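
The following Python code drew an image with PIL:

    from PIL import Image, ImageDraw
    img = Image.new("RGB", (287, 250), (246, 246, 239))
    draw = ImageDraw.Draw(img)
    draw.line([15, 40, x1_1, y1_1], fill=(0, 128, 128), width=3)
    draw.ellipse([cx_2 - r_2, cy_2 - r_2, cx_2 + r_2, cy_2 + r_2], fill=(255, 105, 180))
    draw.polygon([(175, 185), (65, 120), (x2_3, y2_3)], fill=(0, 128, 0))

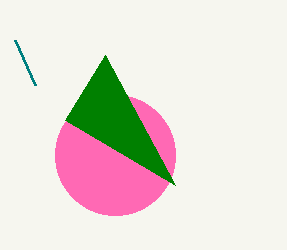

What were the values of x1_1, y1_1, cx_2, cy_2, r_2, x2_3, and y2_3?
x1_1 = 35
y1_1 = 85
cx_2 = 115
cy_2 = 155
r_2 = 60
x2_3 = 105
y2_3 = 55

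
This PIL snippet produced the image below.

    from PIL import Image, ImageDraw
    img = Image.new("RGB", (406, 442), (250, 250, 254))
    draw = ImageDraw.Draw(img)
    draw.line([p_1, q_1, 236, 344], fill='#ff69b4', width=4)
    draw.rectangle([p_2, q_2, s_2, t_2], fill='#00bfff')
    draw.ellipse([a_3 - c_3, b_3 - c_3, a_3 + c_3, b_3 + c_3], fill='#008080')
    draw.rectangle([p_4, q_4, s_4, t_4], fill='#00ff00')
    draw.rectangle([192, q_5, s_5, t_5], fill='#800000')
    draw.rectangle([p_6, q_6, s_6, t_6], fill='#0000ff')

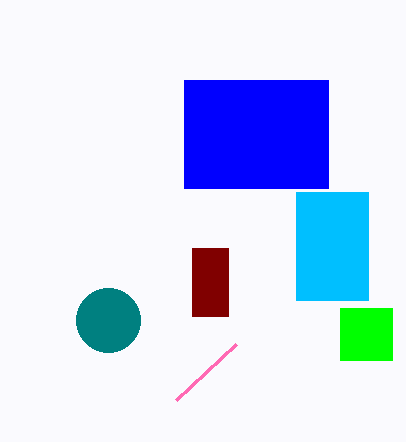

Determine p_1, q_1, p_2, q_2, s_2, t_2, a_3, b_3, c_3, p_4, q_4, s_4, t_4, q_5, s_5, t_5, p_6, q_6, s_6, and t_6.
p_1 = 176
q_1 = 400
p_2 = 296
q_2 = 192
s_2 = 368
t_2 = 300
a_3 = 108
b_3 = 320
c_3 = 32
p_4 = 340
q_4 = 308
s_4 = 392
t_4 = 360
q_5 = 248
s_5 = 228
t_5 = 316
p_6 = 184
q_6 = 80
s_6 = 328
t_6 = 188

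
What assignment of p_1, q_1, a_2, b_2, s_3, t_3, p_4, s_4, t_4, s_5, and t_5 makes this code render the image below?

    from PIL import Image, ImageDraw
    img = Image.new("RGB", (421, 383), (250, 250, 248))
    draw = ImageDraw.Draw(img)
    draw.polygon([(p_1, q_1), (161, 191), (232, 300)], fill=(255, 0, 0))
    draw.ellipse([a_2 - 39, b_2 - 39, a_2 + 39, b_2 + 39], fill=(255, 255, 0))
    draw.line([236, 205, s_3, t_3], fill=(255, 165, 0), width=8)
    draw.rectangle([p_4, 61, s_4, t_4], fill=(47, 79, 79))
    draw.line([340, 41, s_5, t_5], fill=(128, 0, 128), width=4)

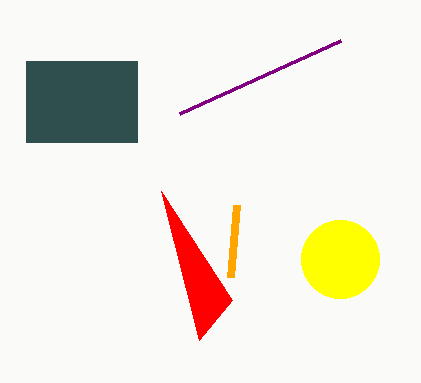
p_1 = 199; q_1 = 340; a_2 = 340; b_2 = 259; s_3 = 230; t_3 = 277; p_4 = 26; s_4 = 137; t_4 = 142; s_5 = 179; t_5 = 114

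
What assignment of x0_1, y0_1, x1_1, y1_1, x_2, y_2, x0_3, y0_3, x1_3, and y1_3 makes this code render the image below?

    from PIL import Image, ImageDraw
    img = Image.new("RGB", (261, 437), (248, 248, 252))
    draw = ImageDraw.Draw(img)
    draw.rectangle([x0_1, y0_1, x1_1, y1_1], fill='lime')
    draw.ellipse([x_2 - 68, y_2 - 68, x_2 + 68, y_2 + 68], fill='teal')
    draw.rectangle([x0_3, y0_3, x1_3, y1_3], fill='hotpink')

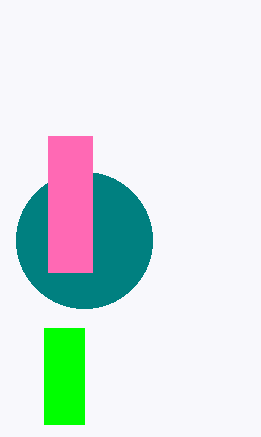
x0_1 = 44; y0_1 = 328; x1_1 = 84; y1_1 = 424; x_2 = 84; y_2 = 240; x0_3 = 48; y0_3 = 136; x1_3 = 92; y1_3 = 272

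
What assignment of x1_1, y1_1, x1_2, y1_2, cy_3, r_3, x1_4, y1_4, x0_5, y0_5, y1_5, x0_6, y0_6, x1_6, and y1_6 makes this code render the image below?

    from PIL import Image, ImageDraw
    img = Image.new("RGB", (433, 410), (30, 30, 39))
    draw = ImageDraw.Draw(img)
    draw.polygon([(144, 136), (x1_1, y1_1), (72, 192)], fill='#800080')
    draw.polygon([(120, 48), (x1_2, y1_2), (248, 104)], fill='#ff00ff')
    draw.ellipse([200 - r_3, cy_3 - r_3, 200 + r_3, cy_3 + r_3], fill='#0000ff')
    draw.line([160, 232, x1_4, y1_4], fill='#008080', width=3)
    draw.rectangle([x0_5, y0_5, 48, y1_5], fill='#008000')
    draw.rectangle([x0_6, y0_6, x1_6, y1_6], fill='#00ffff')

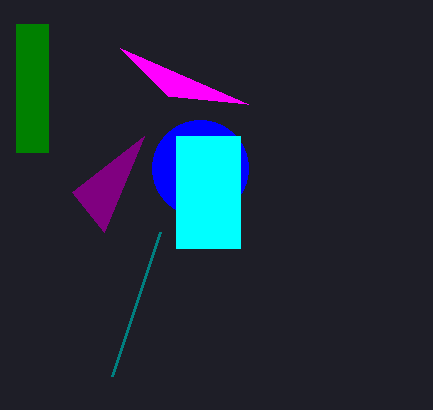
x1_1 = 104; y1_1 = 232; x1_2 = 168; y1_2 = 96; cy_3 = 168; r_3 = 48; x1_4 = 112; y1_4 = 376; x0_5 = 16; y0_5 = 24; y1_5 = 152; x0_6 = 176; y0_6 = 136; x1_6 = 240; y1_6 = 248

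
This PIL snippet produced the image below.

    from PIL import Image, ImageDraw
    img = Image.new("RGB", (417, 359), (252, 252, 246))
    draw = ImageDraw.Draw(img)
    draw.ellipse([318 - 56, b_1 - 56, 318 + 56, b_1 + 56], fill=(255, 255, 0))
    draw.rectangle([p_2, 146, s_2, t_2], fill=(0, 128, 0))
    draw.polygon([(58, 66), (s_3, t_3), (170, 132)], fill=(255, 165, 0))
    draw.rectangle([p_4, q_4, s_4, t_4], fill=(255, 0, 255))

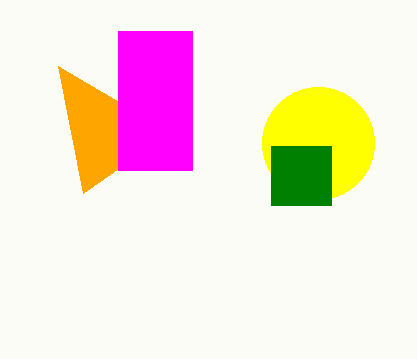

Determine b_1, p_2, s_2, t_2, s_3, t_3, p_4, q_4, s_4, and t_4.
b_1 = 143; p_2 = 271; s_2 = 331; t_2 = 205; s_3 = 83; t_3 = 193; p_4 = 118; q_4 = 31; s_4 = 192; t_4 = 170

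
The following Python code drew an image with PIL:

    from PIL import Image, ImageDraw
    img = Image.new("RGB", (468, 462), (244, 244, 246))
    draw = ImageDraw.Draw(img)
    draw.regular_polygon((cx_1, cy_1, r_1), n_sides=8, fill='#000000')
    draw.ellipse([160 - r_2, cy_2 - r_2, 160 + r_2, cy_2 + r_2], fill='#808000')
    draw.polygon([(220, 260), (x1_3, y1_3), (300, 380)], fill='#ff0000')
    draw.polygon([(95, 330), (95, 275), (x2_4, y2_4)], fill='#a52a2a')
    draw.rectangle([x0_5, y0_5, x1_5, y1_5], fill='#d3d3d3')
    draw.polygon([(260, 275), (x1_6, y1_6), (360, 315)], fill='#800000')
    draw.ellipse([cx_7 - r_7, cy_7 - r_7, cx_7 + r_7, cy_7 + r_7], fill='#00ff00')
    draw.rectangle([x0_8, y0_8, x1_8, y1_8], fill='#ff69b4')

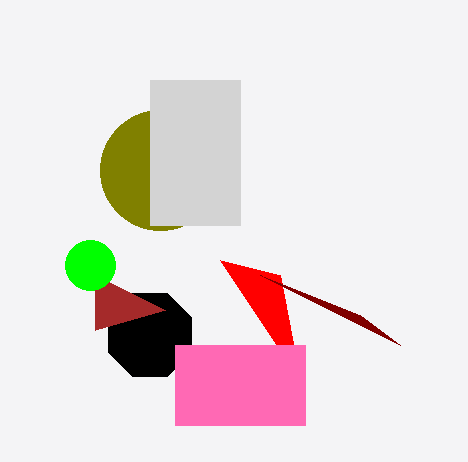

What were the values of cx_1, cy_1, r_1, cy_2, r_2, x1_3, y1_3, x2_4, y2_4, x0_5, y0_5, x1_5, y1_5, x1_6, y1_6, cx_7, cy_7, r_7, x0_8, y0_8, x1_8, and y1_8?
cx_1 = 150
cy_1 = 335
r_1 = 45
cy_2 = 170
r_2 = 60
x1_3 = 280
y1_3 = 275
x2_4 = 165
y2_4 = 310
x0_5 = 150
y0_5 = 80
x1_5 = 240
y1_5 = 225
x1_6 = 400
y1_6 = 345
cx_7 = 90
cy_7 = 265
r_7 = 25
x0_8 = 175
y0_8 = 345
x1_8 = 305
y1_8 = 425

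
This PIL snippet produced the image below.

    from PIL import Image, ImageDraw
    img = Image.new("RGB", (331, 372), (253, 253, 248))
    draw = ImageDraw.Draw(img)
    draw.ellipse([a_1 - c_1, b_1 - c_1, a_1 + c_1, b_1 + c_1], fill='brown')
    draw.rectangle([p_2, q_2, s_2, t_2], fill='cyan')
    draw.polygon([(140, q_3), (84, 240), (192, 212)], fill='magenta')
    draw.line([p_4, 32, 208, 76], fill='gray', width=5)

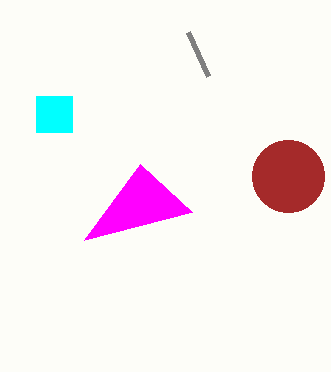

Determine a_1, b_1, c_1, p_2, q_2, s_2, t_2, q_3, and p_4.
a_1 = 288, b_1 = 176, c_1 = 36, p_2 = 36, q_2 = 96, s_2 = 72, t_2 = 132, q_3 = 164, p_4 = 188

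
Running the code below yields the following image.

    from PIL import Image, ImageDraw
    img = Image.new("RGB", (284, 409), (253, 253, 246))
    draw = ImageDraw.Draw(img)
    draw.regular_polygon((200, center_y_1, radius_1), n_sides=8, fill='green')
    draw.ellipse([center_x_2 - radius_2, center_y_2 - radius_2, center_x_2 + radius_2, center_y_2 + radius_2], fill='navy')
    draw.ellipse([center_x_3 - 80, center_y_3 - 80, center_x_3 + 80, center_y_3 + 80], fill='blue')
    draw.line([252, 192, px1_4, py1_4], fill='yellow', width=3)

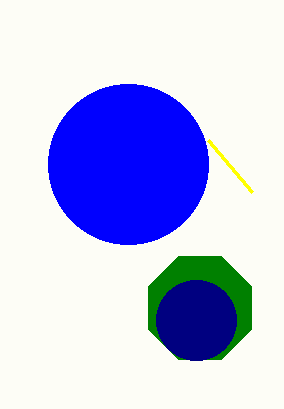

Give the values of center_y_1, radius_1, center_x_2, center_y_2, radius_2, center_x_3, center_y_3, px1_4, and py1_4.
center_y_1 = 308
radius_1 = 56
center_x_2 = 196
center_y_2 = 320
radius_2 = 40
center_x_3 = 128
center_y_3 = 164
px1_4 = 208
py1_4 = 140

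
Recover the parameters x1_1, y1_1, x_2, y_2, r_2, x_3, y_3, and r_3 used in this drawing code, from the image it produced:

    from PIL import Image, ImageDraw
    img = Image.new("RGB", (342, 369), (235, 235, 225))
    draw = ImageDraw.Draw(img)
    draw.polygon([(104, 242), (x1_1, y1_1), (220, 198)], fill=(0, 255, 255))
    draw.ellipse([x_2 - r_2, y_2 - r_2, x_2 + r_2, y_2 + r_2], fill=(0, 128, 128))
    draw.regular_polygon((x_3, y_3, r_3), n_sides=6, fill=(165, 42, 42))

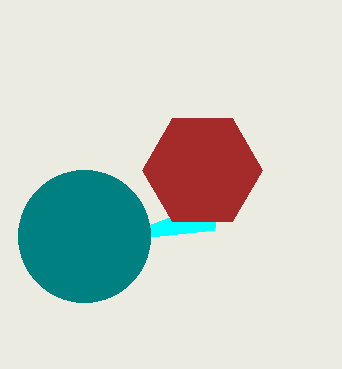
x1_1 = 214; y1_1 = 230; x_2 = 84; y_2 = 236; r_2 = 66; x_3 = 202; y_3 = 170; r_3 = 60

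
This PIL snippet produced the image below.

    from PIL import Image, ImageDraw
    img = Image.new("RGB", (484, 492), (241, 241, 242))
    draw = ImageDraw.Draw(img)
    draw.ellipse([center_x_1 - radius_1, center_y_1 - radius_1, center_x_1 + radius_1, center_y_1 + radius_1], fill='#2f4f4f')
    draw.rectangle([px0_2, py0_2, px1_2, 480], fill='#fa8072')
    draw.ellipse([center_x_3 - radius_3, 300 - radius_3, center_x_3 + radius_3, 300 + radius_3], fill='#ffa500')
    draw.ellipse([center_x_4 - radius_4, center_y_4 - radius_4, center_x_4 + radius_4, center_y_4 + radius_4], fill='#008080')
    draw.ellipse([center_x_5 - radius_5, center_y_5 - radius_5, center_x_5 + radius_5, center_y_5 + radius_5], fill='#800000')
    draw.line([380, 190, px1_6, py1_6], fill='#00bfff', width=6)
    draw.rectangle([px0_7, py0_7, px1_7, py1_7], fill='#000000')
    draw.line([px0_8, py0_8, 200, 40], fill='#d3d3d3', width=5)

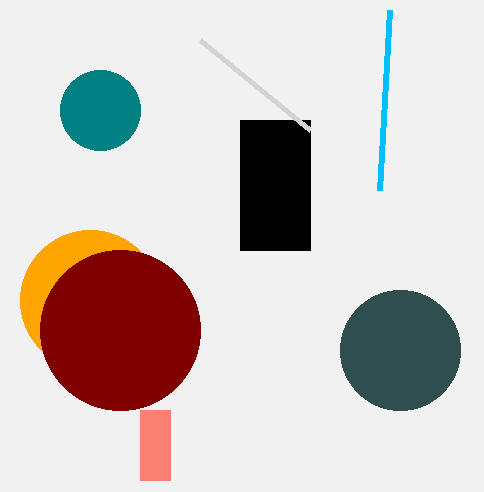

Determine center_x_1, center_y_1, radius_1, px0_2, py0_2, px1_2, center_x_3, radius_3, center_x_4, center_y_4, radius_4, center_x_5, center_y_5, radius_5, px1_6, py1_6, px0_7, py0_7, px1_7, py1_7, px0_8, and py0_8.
center_x_1 = 400, center_y_1 = 350, radius_1 = 60, px0_2 = 140, py0_2 = 410, px1_2 = 170, center_x_3 = 90, radius_3 = 70, center_x_4 = 100, center_y_4 = 110, radius_4 = 40, center_x_5 = 120, center_y_5 = 330, radius_5 = 80, px1_6 = 390, py1_6 = 10, px0_7 = 240, py0_7 = 120, px1_7 = 310, py1_7 = 250, px0_8 = 310, py0_8 = 130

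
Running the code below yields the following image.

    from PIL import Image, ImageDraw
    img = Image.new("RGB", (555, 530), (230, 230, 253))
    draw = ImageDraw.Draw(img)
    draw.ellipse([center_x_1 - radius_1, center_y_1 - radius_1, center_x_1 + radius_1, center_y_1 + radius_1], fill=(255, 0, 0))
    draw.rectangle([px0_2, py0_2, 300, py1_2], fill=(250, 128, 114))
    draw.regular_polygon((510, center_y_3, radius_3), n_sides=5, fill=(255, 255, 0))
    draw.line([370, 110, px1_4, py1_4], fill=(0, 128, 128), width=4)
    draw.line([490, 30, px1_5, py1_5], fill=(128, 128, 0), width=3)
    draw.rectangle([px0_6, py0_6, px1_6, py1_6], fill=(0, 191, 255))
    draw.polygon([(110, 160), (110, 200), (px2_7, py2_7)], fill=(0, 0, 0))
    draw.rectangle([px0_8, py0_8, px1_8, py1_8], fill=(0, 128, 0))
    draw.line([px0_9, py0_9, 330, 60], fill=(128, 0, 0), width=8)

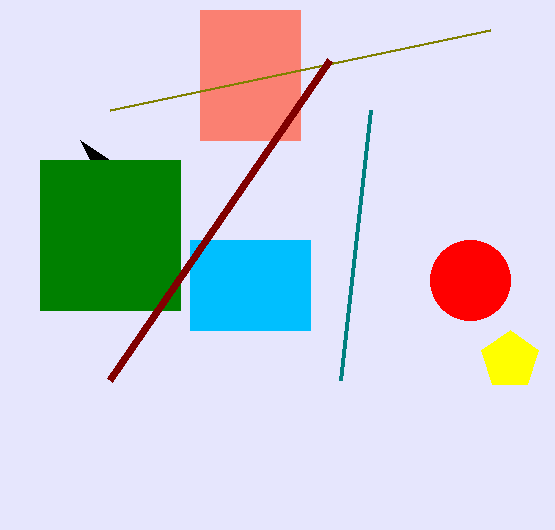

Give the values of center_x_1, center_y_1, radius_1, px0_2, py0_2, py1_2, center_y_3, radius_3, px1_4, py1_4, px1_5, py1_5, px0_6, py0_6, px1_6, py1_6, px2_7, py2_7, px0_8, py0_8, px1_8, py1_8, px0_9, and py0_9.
center_x_1 = 470; center_y_1 = 280; radius_1 = 40; px0_2 = 200; py0_2 = 10; py1_2 = 140; center_y_3 = 360; radius_3 = 30; px1_4 = 340; py1_4 = 380; px1_5 = 110; py1_5 = 110; px0_6 = 190; py0_6 = 240; px1_6 = 310; py1_6 = 330; px2_7 = 80; py2_7 = 140; px0_8 = 40; py0_8 = 160; px1_8 = 180; py1_8 = 310; px0_9 = 110; py0_9 = 380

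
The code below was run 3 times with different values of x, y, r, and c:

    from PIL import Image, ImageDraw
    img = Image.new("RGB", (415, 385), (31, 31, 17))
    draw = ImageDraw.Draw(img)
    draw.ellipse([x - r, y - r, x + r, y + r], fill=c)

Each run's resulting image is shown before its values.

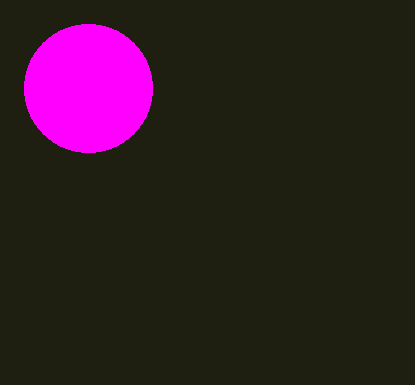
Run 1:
x = 88, y = 88, r = 64, c = 'magenta'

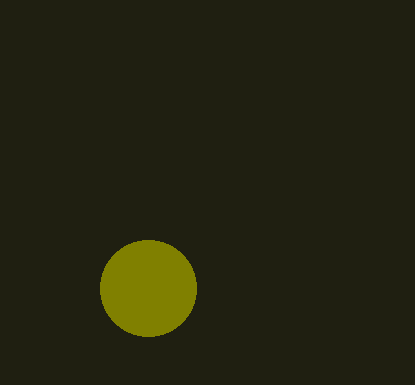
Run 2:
x = 148; y = 288; r = 48; c = 'olive'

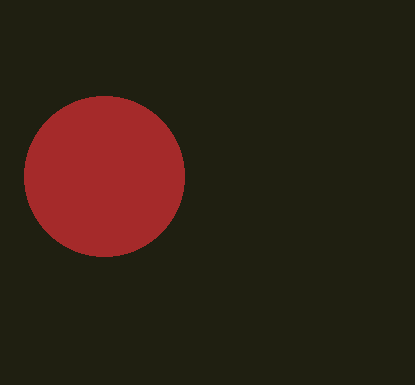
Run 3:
x = 104; y = 176; r = 80; c = 'brown'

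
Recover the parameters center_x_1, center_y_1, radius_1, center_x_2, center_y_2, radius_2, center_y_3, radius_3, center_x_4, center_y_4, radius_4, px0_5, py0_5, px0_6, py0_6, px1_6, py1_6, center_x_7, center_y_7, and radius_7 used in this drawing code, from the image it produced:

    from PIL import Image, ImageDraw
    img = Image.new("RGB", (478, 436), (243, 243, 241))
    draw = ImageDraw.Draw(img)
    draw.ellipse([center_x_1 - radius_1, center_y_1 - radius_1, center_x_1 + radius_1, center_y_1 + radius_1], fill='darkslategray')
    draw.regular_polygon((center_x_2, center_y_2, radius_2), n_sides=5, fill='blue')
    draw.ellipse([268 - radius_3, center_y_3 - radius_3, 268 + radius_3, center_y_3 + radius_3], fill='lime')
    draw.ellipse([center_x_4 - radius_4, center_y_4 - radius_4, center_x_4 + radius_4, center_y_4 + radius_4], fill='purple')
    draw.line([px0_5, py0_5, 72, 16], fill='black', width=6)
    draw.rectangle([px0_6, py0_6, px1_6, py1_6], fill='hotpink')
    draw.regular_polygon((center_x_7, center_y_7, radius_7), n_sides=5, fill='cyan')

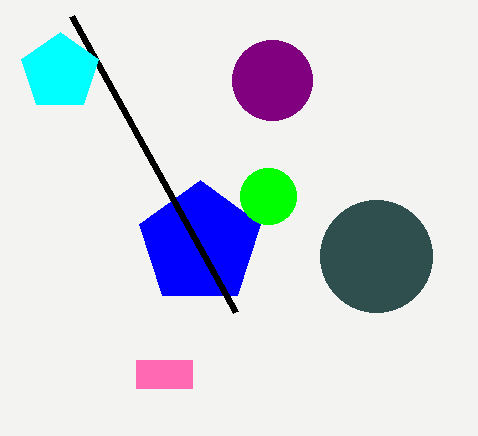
center_x_1 = 376; center_y_1 = 256; radius_1 = 56; center_x_2 = 200; center_y_2 = 244; radius_2 = 64; center_y_3 = 196; radius_3 = 28; center_x_4 = 272; center_y_4 = 80; radius_4 = 40; px0_5 = 236; py0_5 = 312; px0_6 = 136; py0_6 = 360; px1_6 = 192; py1_6 = 388; center_x_7 = 60; center_y_7 = 72; radius_7 = 40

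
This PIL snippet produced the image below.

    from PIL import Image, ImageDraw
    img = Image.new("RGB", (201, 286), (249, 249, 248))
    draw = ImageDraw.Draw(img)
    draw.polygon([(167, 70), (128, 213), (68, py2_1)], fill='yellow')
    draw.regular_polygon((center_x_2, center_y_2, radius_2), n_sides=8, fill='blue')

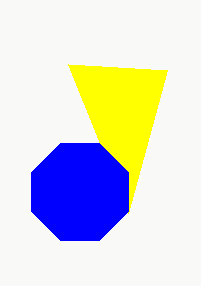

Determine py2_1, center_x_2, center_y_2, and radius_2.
py2_1 = 64; center_x_2 = 80; center_y_2 = 192; radius_2 = 52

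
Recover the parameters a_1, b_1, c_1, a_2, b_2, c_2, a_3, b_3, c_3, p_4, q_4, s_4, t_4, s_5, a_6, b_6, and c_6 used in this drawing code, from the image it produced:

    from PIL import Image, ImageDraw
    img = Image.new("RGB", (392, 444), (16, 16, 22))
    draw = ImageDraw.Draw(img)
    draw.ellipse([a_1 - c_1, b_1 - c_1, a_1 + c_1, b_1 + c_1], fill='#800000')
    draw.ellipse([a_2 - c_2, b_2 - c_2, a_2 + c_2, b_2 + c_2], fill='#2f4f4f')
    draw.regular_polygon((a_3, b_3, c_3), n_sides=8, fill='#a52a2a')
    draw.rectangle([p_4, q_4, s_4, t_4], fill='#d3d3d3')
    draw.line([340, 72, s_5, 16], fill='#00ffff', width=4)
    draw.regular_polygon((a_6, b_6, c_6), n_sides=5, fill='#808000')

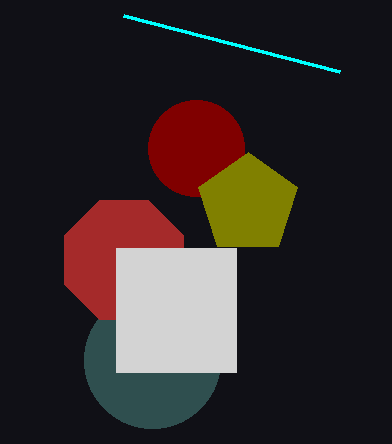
a_1 = 196; b_1 = 148; c_1 = 48; a_2 = 152; b_2 = 360; c_2 = 68; a_3 = 124; b_3 = 260; c_3 = 64; p_4 = 116; q_4 = 248; s_4 = 236; t_4 = 372; s_5 = 124; a_6 = 248; b_6 = 204; c_6 = 52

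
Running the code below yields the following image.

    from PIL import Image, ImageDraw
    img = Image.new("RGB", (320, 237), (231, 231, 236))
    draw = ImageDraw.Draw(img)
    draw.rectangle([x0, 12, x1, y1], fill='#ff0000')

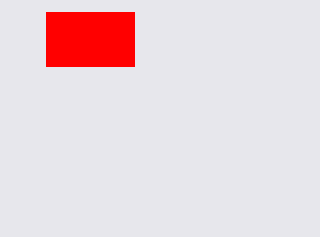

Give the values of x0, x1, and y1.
x0 = 46, x1 = 134, y1 = 66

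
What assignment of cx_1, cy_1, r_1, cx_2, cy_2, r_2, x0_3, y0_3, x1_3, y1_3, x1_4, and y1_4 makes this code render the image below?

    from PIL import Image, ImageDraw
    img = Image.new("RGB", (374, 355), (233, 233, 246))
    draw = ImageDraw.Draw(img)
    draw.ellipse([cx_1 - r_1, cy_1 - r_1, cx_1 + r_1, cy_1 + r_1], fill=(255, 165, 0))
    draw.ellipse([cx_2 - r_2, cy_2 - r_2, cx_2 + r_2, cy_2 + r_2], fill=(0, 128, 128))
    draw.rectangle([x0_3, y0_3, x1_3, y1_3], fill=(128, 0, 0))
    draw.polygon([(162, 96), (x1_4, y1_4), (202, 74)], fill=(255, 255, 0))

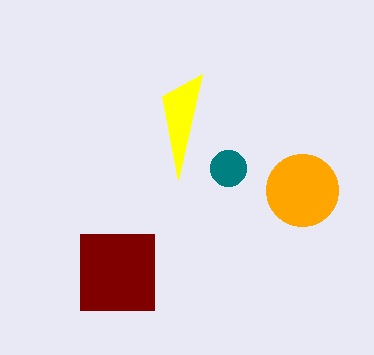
cx_1 = 302; cy_1 = 190; r_1 = 36; cx_2 = 228; cy_2 = 168; r_2 = 18; x0_3 = 80; y0_3 = 234; x1_3 = 154; y1_3 = 310; x1_4 = 178; y1_4 = 180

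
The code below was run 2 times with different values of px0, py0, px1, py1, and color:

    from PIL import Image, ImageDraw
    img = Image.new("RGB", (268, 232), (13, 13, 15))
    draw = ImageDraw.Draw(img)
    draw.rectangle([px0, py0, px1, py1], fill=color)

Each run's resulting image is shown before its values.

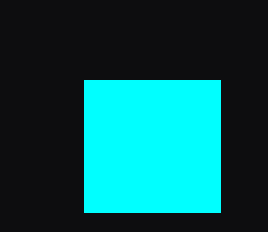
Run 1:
px0 = 84, py0 = 80, px1 = 220, py1 = 212, color = 'cyan'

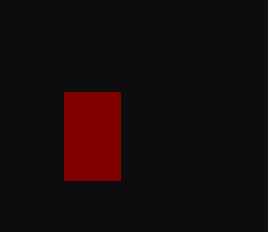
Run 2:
px0 = 64
py0 = 92
px1 = 120
py1 = 180
color = 'maroon'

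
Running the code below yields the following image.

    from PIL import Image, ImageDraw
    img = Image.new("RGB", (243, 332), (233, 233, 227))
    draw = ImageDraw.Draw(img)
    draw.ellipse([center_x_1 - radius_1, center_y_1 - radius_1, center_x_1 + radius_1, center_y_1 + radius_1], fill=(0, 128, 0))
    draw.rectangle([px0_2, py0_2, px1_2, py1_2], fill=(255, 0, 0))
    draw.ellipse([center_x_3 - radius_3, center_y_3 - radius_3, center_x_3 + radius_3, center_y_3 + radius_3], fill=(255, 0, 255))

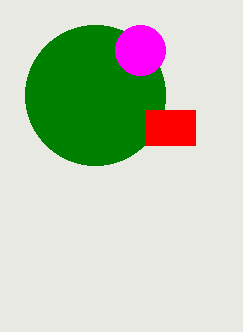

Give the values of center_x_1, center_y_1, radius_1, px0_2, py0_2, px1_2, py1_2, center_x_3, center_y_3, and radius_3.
center_x_1 = 95, center_y_1 = 95, radius_1 = 70, px0_2 = 145, py0_2 = 110, px1_2 = 195, py1_2 = 145, center_x_3 = 140, center_y_3 = 50, radius_3 = 25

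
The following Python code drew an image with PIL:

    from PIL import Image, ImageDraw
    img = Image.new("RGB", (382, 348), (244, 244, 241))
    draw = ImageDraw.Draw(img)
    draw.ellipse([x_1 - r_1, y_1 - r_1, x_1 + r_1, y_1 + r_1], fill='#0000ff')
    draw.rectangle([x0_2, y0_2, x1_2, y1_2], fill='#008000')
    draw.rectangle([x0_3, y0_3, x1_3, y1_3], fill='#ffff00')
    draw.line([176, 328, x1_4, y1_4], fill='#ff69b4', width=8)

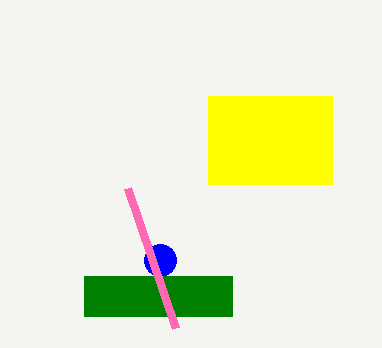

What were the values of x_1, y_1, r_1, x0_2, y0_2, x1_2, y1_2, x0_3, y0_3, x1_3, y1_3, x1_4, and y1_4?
x_1 = 160
y_1 = 260
r_1 = 16
x0_2 = 84
y0_2 = 276
x1_2 = 232
y1_2 = 316
x0_3 = 208
y0_3 = 96
x1_3 = 332
y1_3 = 184
x1_4 = 128
y1_4 = 188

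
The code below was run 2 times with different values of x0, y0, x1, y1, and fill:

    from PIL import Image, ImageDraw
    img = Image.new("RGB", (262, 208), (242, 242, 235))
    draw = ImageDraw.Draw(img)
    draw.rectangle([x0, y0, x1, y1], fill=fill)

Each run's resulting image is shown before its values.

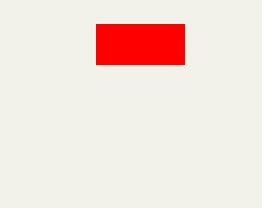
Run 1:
x0 = 96, y0 = 24, x1 = 184, y1 = 64, fill = 'red'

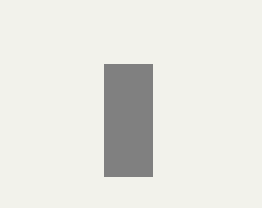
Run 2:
x0 = 104; y0 = 64; x1 = 152; y1 = 176; fill = 'gray'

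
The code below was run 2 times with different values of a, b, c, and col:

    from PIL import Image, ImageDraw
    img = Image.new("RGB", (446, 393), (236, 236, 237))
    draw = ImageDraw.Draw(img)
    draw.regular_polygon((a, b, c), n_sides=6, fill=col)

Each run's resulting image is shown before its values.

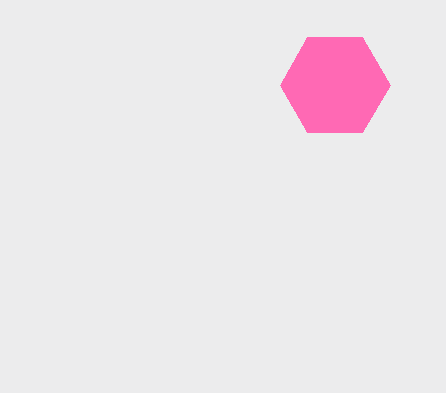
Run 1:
a = 335, b = 85, c = 55, col = 'hotpink'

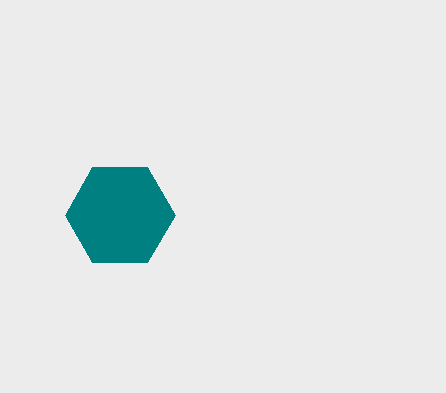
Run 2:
a = 120, b = 215, c = 55, col = 'teal'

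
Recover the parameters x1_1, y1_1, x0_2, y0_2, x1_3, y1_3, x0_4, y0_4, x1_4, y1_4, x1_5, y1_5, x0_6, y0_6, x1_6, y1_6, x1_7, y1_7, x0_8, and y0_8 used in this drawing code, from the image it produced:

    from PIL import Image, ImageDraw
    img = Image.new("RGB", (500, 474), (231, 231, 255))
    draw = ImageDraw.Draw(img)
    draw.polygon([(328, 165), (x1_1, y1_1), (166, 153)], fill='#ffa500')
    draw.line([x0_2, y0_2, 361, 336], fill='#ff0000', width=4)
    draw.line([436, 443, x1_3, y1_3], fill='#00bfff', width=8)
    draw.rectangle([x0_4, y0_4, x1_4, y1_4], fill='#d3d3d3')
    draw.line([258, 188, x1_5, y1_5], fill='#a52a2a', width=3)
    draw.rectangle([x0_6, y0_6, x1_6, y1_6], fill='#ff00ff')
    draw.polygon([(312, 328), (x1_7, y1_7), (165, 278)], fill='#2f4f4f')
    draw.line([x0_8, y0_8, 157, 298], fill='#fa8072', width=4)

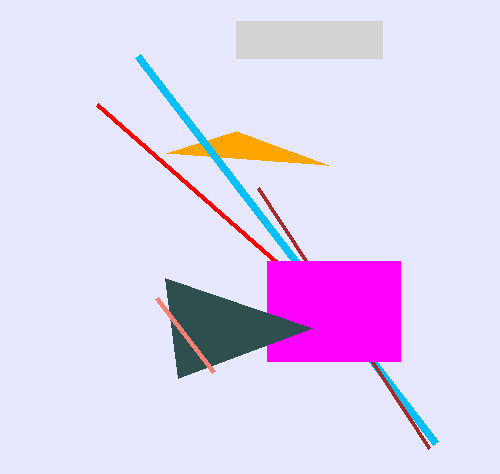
x1_1 = 236, y1_1 = 131, x0_2 = 97, y0_2 = 104, x1_3 = 138, y1_3 = 56, x0_4 = 236, y0_4 = 21, x1_4 = 382, y1_4 = 58, x1_5 = 429, y1_5 = 448, x0_6 = 267, y0_6 = 261, x1_6 = 400, y1_6 = 361, x1_7 = 178, y1_7 = 378, x0_8 = 214, y0_8 = 372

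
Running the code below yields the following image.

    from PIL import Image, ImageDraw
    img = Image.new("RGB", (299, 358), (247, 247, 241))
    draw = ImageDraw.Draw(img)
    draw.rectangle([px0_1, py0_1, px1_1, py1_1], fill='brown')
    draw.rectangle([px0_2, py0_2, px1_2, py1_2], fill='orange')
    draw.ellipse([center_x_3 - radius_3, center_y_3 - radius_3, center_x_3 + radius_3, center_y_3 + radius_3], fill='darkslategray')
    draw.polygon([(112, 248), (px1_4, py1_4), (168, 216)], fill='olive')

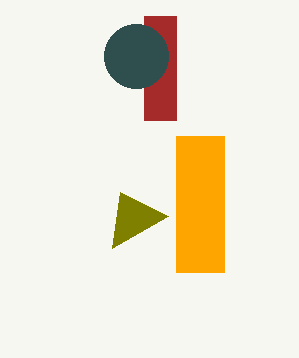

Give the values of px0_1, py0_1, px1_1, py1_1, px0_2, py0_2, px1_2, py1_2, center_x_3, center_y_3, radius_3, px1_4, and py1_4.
px0_1 = 144
py0_1 = 16
px1_1 = 176
py1_1 = 120
px0_2 = 176
py0_2 = 136
px1_2 = 224
py1_2 = 272
center_x_3 = 136
center_y_3 = 56
radius_3 = 32
px1_4 = 120
py1_4 = 192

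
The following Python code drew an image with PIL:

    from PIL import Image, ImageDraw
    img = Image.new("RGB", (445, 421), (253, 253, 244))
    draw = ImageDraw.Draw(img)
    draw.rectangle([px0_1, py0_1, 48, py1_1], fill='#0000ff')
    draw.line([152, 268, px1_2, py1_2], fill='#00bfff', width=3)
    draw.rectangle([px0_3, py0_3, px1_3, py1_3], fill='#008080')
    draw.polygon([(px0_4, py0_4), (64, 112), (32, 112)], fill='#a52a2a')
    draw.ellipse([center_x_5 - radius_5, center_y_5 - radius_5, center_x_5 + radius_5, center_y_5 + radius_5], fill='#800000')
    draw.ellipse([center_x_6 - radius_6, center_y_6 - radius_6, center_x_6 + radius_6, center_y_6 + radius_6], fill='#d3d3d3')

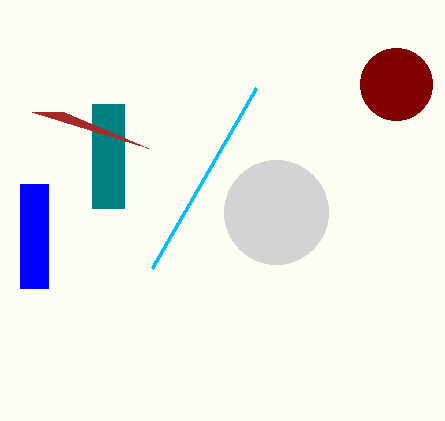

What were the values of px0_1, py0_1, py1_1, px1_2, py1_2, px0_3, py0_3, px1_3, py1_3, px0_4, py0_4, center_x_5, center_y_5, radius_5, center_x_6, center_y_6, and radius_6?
px0_1 = 20, py0_1 = 184, py1_1 = 288, px1_2 = 256, py1_2 = 88, px0_3 = 92, py0_3 = 104, px1_3 = 124, py1_3 = 208, px0_4 = 148, py0_4 = 148, center_x_5 = 396, center_y_5 = 84, radius_5 = 36, center_x_6 = 276, center_y_6 = 212, radius_6 = 52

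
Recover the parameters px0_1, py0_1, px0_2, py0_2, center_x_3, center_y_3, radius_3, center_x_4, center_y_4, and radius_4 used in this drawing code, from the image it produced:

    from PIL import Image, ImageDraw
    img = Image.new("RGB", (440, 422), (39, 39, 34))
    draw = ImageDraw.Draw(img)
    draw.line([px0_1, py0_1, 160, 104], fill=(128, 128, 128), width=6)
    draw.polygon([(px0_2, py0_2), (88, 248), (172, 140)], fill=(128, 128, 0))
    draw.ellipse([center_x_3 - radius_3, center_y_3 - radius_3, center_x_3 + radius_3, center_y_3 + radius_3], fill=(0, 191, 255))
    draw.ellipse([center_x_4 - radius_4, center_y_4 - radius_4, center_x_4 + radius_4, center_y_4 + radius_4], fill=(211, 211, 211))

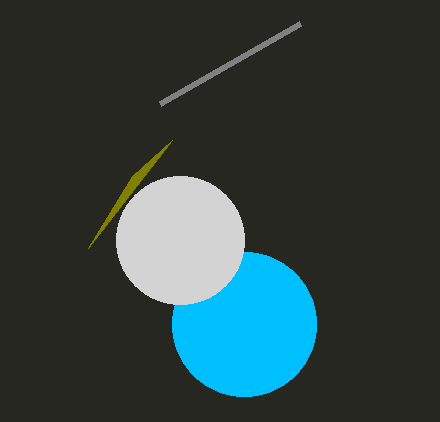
px0_1 = 300, py0_1 = 24, px0_2 = 132, py0_2 = 176, center_x_3 = 244, center_y_3 = 324, radius_3 = 72, center_x_4 = 180, center_y_4 = 240, radius_4 = 64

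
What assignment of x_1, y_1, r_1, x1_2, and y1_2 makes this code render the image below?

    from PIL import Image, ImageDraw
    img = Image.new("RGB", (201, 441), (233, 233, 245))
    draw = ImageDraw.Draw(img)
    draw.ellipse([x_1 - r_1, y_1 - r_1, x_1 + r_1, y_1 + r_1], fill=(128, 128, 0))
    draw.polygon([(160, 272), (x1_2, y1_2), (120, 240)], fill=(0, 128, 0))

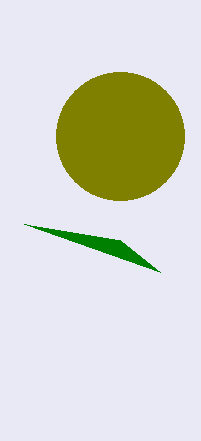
x_1 = 120, y_1 = 136, r_1 = 64, x1_2 = 24, y1_2 = 224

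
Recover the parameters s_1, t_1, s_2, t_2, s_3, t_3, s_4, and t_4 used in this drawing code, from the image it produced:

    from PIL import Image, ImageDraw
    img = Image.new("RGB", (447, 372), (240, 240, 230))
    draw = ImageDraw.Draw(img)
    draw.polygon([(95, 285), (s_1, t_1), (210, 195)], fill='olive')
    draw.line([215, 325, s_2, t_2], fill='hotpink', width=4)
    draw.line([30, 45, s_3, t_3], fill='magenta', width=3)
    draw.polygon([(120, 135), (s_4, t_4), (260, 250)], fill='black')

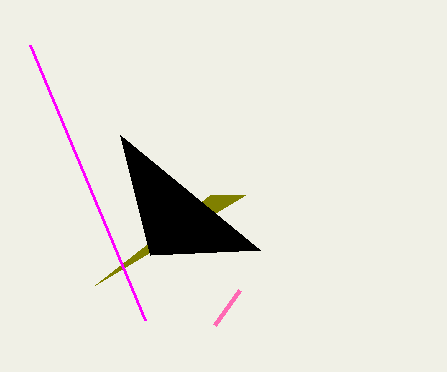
s_1 = 245, t_1 = 195, s_2 = 240, t_2 = 290, s_3 = 145, t_3 = 320, s_4 = 150, t_4 = 255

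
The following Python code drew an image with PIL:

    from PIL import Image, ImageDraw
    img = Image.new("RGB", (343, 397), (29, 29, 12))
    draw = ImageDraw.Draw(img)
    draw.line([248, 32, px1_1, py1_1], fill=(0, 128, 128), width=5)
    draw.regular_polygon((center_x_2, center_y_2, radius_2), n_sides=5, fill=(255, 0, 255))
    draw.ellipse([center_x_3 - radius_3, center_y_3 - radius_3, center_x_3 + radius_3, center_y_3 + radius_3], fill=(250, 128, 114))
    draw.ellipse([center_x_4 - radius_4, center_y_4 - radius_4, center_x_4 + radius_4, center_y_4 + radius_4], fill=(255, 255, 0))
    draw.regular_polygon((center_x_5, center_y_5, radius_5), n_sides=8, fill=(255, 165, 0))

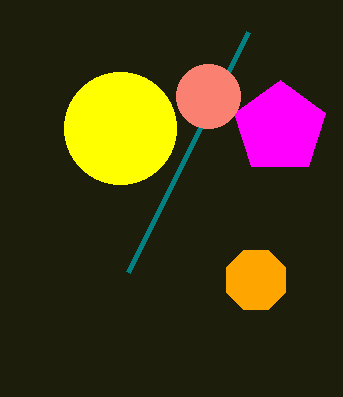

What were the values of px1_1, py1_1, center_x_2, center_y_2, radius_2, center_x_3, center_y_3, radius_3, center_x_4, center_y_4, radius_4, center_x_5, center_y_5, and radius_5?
px1_1 = 128, py1_1 = 272, center_x_2 = 280, center_y_2 = 128, radius_2 = 48, center_x_3 = 208, center_y_3 = 96, radius_3 = 32, center_x_4 = 120, center_y_4 = 128, radius_4 = 56, center_x_5 = 256, center_y_5 = 280, radius_5 = 32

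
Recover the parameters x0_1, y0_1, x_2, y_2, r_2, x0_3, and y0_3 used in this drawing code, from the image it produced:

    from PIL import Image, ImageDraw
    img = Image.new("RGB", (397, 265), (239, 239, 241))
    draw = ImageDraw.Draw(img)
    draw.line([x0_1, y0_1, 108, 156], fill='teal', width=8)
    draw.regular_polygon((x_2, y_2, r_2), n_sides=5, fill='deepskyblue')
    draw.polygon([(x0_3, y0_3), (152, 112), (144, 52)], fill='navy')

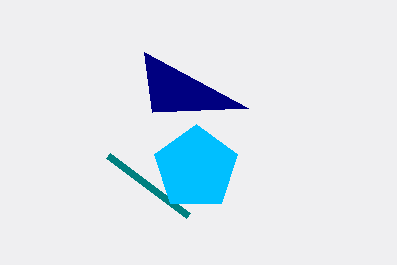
x0_1 = 188; y0_1 = 216; x_2 = 196; y_2 = 168; r_2 = 44; x0_3 = 248; y0_3 = 108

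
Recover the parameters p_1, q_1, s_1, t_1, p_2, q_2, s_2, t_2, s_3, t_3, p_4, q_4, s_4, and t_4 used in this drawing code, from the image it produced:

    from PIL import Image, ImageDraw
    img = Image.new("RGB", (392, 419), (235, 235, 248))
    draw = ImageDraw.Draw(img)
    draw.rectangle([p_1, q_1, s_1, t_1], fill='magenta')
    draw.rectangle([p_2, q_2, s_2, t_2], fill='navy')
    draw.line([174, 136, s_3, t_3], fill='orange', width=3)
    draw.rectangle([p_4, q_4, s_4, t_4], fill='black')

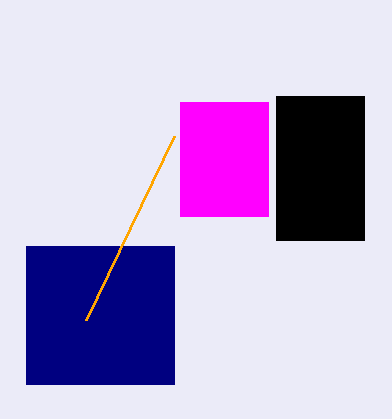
p_1 = 180; q_1 = 102; s_1 = 268; t_1 = 216; p_2 = 26; q_2 = 246; s_2 = 174; t_2 = 384; s_3 = 86; t_3 = 320; p_4 = 276; q_4 = 96; s_4 = 364; t_4 = 240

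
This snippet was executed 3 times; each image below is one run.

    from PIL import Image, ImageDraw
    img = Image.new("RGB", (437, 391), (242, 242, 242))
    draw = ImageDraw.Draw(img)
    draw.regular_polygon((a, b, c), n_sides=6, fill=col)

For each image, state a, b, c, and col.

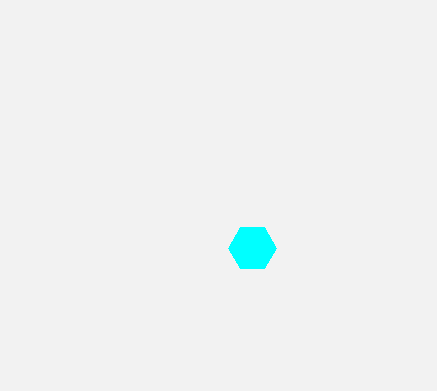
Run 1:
a = 252
b = 248
c = 24
col = 'cyan'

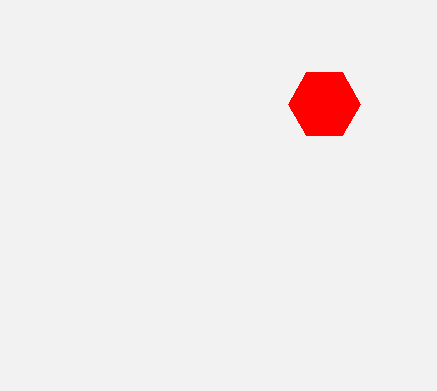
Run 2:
a = 324; b = 104; c = 36; col = 'red'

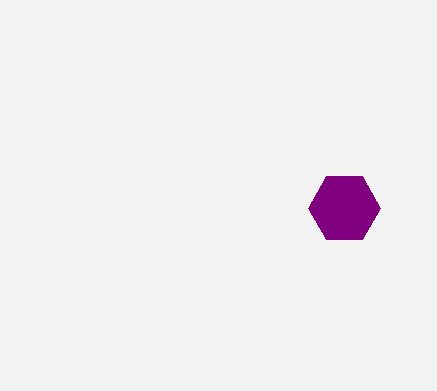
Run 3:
a = 344; b = 208; c = 36; col = 'purple'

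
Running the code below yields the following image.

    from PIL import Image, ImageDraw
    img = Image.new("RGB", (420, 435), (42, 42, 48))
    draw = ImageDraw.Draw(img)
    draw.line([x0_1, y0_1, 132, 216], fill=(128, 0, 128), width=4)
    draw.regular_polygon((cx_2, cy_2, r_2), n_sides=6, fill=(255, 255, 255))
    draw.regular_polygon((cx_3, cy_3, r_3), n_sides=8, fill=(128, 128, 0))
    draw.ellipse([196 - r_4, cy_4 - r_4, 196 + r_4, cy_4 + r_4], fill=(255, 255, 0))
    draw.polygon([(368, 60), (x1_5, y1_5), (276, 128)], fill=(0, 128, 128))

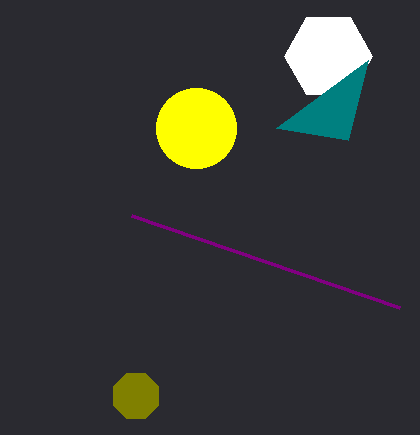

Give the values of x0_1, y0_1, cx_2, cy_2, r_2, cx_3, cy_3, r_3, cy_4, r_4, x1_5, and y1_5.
x0_1 = 400, y0_1 = 308, cx_2 = 328, cy_2 = 56, r_2 = 44, cx_3 = 136, cy_3 = 396, r_3 = 24, cy_4 = 128, r_4 = 40, x1_5 = 348, y1_5 = 140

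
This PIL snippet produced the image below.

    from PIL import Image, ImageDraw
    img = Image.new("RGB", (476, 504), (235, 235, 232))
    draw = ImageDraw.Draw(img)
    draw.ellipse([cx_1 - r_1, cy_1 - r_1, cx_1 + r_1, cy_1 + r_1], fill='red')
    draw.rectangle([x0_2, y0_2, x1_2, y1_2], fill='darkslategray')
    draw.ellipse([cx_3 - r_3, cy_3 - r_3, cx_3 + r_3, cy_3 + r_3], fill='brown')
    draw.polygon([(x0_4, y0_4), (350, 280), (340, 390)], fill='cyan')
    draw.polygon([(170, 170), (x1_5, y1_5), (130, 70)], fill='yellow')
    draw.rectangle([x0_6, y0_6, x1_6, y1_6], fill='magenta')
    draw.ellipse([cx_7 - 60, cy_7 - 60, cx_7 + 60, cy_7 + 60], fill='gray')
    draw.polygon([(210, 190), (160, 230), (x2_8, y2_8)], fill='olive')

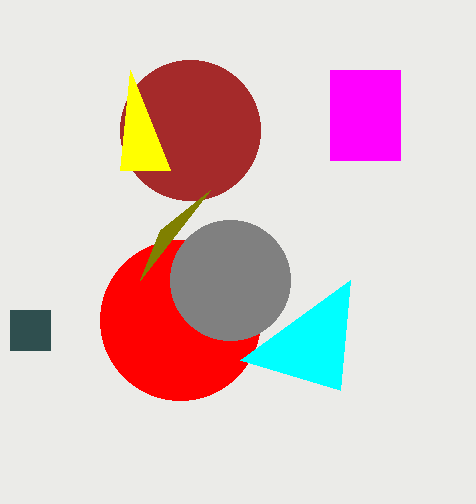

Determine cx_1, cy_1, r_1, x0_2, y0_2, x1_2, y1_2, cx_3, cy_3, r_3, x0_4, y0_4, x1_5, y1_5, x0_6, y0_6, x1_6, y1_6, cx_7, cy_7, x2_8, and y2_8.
cx_1 = 180; cy_1 = 320; r_1 = 80; x0_2 = 10; y0_2 = 310; x1_2 = 50; y1_2 = 350; cx_3 = 190; cy_3 = 130; r_3 = 70; x0_4 = 240; y0_4 = 360; x1_5 = 120; y1_5 = 170; x0_6 = 330; y0_6 = 70; x1_6 = 400; y1_6 = 160; cx_7 = 230; cy_7 = 280; x2_8 = 140; y2_8 = 280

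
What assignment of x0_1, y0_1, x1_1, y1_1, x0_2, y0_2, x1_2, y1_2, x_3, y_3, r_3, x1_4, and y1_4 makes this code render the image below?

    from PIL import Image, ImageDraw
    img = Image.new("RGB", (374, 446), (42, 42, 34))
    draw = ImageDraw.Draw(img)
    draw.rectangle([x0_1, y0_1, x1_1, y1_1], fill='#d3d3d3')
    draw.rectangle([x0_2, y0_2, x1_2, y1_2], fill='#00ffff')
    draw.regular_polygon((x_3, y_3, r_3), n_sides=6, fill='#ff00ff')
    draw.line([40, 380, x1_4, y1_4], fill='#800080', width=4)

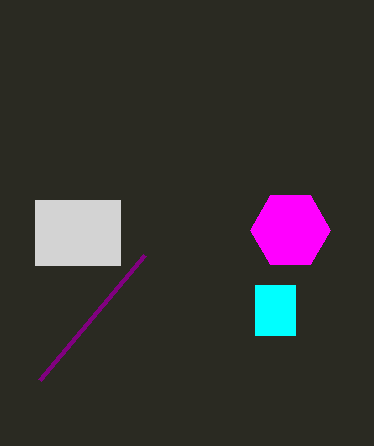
x0_1 = 35, y0_1 = 200, x1_1 = 120, y1_1 = 265, x0_2 = 255, y0_2 = 285, x1_2 = 295, y1_2 = 335, x_3 = 290, y_3 = 230, r_3 = 40, x1_4 = 145, y1_4 = 255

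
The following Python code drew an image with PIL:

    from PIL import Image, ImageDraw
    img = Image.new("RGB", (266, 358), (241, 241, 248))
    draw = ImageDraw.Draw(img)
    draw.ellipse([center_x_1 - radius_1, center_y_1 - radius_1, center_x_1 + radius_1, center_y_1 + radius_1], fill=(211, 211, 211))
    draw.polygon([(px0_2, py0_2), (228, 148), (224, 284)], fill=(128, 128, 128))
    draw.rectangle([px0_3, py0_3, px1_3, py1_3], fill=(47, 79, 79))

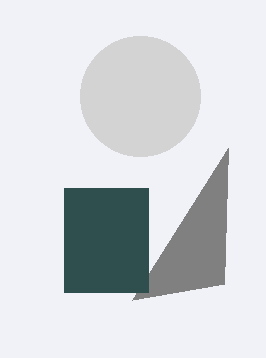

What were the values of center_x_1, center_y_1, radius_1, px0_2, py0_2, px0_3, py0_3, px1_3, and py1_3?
center_x_1 = 140; center_y_1 = 96; radius_1 = 60; px0_2 = 132; py0_2 = 300; px0_3 = 64; py0_3 = 188; px1_3 = 148; py1_3 = 292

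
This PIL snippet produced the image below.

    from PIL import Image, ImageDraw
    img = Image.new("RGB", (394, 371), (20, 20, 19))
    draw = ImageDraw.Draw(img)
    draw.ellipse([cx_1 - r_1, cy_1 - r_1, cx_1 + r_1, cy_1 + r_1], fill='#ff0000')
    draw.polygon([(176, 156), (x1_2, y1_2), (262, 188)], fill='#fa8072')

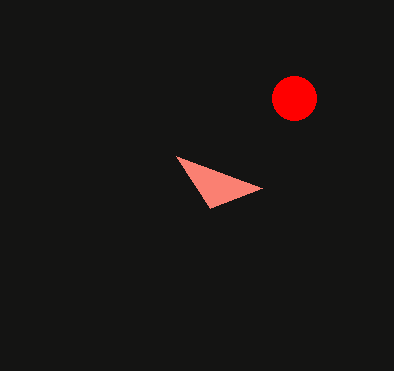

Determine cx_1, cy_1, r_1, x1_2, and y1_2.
cx_1 = 294; cy_1 = 98; r_1 = 22; x1_2 = 210; y1_2 = 208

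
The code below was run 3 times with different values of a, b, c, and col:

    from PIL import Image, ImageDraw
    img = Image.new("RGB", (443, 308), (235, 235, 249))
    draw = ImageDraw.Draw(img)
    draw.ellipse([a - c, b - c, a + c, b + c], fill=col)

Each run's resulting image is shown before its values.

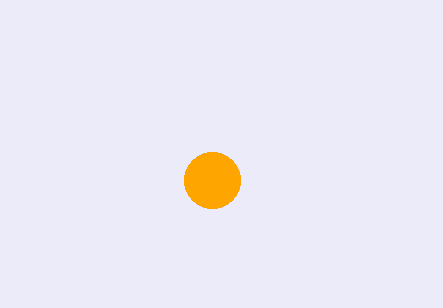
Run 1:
a = 212; b = 180; c = 28; col = 'orange'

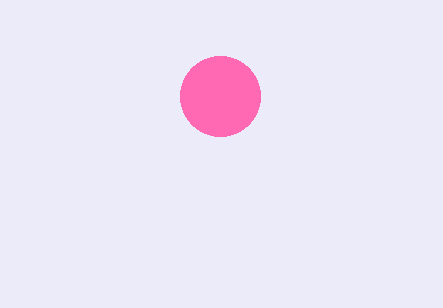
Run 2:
a = 220; b = 96; c = 40; col = 'hotpink'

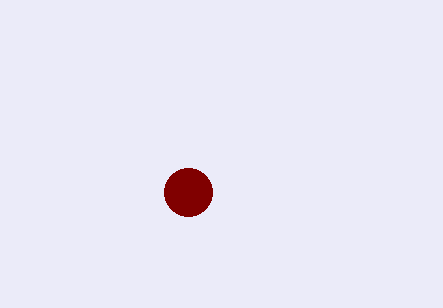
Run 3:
a = 188
b = 192
c = 24
col = 'maroon'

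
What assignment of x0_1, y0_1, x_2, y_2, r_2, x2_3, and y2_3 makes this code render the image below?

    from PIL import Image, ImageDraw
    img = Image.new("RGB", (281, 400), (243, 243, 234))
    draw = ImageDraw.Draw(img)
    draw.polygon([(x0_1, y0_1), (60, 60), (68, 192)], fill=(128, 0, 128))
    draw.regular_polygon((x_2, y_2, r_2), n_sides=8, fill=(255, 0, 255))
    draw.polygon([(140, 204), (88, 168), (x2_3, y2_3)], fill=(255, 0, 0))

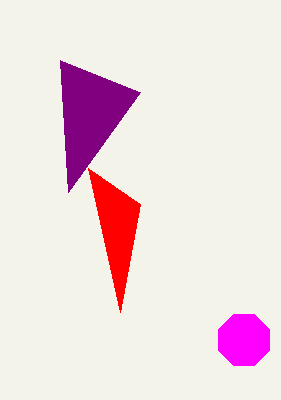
x0_1 = 140, y0_1 = 92, x_2 = 244, y_2 = 340, r_2 = 28, x2_3 = 120, y2_3 = 312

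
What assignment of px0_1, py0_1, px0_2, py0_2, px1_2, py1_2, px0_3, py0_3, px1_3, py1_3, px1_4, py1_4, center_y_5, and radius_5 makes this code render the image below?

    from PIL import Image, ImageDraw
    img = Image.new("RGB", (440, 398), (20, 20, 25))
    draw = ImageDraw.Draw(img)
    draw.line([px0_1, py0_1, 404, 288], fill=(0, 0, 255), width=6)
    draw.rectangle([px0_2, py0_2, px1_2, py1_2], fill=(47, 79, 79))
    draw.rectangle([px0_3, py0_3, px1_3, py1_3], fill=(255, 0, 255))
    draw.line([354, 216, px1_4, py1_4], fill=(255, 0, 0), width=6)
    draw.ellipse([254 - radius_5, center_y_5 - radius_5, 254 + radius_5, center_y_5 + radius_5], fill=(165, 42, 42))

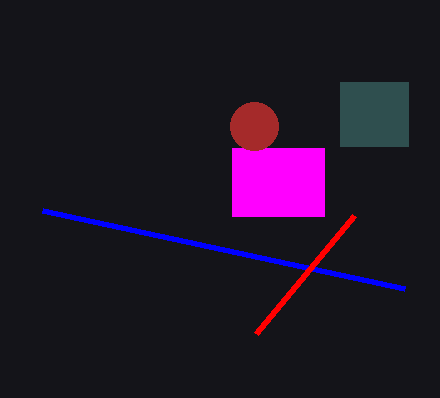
px0_1 = 42
py0_1 = 210
px0_2 = 340
py0_2 = 82
px1_2 = 408
py1_2 = 146
px0_3 = 232
py0_3 = 148
px1_3 = 324
py1_3 = 216
px1_4 = 256
py1_4 = 334
center_y_5 = 126
radius_5 = 24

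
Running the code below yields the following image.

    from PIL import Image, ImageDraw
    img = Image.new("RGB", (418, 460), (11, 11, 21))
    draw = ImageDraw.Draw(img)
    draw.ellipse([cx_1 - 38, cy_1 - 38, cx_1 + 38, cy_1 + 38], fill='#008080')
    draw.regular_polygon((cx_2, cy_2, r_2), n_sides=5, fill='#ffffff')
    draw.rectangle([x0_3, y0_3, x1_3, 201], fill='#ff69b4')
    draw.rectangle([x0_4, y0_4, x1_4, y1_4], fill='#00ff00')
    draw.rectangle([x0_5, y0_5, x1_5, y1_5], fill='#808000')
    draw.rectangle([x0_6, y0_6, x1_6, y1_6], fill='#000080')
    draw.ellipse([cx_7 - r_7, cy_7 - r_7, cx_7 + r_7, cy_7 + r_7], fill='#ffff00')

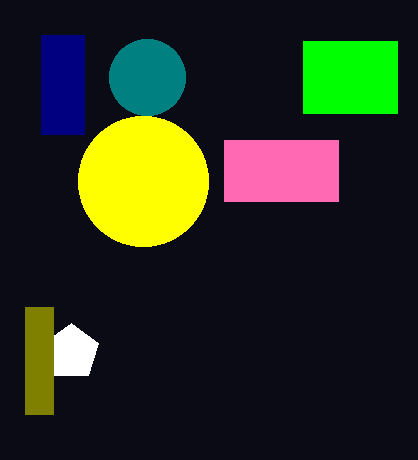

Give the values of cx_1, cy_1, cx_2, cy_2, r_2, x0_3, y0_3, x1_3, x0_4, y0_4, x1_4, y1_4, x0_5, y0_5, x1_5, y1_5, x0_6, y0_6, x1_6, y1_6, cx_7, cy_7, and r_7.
cx_1 = 147
cy_1 = 77
cx_2 = 71
cy_2 = 352
r_2 = 29
x0_3 = 224
y0_3 = 140
x1_3 = 338
x0_4 = 303
y0_4 = 41
x1_4 = 397
y1_4 = 113
x0_5 = 25
y0_5 = 307
x1_5 = 53
y1_5 = 414
x0_6 = 41
y0_6 = 35
x1_6 = 84
y1_6 = 134
cx_7 = 143
cy_7 = 181
r_7 = 65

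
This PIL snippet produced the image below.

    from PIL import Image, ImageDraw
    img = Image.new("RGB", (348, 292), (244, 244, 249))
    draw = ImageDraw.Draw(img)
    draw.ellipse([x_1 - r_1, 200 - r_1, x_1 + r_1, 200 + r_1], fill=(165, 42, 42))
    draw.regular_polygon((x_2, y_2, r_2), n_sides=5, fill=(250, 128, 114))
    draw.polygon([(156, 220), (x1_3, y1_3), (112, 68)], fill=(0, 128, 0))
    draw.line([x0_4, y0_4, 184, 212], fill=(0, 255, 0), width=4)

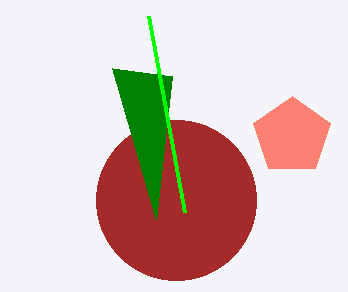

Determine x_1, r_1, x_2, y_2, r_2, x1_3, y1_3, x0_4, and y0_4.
x_1 = 176
r_1 = 80
x_2 = 292
y_2 = 136
r_2 = 40
x1_3 = 172
y1_3 = 76
x0_4 = 148
y0_4 = 16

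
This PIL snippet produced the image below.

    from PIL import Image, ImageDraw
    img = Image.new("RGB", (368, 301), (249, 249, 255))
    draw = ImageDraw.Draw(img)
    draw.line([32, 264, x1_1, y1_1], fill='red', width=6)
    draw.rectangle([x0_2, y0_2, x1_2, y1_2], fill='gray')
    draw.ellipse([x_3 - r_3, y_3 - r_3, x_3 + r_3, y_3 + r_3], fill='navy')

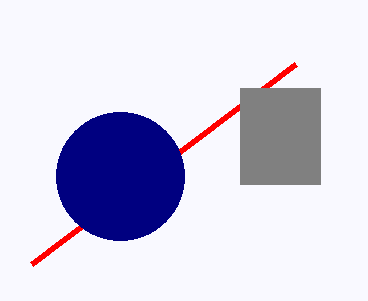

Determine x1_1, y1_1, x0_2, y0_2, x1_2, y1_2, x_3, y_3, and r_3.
x1_1 = 296, y1_1 = 64, x0_2 = 240, y0_2 = 88, x1_2 = 320, y1_2 = 184, x_3 = 120, y_3 = 176, r_3 = 64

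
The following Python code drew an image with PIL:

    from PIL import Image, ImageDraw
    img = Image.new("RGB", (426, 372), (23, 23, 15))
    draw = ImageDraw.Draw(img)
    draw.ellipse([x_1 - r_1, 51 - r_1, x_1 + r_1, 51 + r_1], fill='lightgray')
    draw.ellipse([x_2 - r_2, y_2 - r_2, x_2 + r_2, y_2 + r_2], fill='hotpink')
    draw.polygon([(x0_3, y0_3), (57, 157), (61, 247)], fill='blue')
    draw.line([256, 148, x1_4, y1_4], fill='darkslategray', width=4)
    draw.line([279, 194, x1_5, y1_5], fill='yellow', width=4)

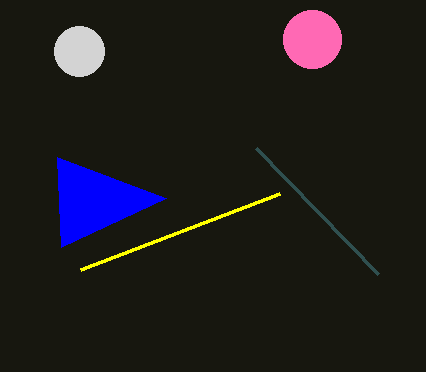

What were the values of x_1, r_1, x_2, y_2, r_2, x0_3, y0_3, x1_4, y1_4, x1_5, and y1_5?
x_1 = 79
r_1 = 25
x_2 = 312
y_2 = 39
r_2 = 29
x0_3 = 166
y0_3 = 198
x1_4 = 378
y1_4 = 274
x1_5 = 80
y1_5 = 270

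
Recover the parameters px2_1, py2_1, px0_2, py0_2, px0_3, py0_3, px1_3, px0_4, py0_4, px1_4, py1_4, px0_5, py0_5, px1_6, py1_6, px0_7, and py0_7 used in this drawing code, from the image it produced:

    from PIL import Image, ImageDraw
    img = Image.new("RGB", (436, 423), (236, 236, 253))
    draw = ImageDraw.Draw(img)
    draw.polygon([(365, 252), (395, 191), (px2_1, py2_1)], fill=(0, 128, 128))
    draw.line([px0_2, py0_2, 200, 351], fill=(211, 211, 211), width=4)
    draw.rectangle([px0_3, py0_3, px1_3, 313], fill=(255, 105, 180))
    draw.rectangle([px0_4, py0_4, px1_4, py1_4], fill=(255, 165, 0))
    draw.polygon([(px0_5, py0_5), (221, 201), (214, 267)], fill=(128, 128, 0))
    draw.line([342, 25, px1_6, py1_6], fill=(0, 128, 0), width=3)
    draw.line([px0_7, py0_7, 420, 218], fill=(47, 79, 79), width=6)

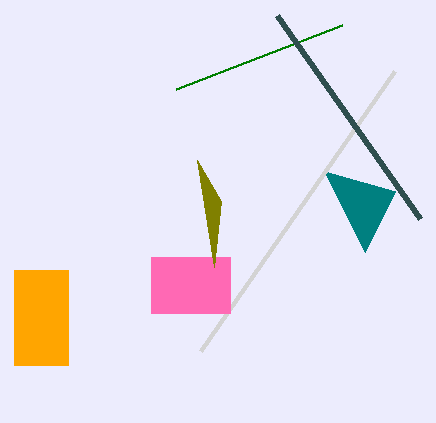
px2_1 = 324, py2_1 = 171, px0_2 = 394, py0_2 = 71, px0_3 = 151, py0_3 = 257, px1_3 = 230, px0_4 = 14, py0_4 = 270, px1_4 = 68, py1_4 = 365, px0_5 = 197, py0_5 = 160, px1_6 = 176, py1_6 = 89, px0_7 = 277, py0_7 = 15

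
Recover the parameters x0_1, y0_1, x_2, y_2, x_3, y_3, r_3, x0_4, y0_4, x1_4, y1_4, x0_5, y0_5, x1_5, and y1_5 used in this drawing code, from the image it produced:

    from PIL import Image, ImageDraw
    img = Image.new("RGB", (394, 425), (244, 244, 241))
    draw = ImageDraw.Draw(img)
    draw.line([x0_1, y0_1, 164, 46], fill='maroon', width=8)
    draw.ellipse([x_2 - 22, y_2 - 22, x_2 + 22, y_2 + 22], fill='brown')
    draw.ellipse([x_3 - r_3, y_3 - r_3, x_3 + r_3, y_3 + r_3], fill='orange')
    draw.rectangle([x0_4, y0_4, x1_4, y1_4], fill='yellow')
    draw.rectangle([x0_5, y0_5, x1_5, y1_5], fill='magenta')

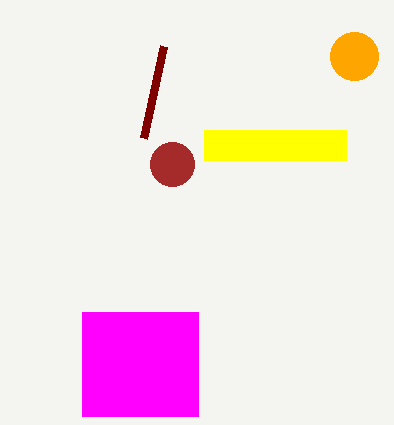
x0_1 = 144, y0_1 = 138, x_2 = 172, y_2 = 164, x_3 = 354, y_3 = 56, r_3 = 24, x0_4 = 204, y0_4 = 130, x1_4 = 346, y1_4 = 160, x0_5 = 82, y0_5 = 312, x1_5 = 198, y1_5 = 416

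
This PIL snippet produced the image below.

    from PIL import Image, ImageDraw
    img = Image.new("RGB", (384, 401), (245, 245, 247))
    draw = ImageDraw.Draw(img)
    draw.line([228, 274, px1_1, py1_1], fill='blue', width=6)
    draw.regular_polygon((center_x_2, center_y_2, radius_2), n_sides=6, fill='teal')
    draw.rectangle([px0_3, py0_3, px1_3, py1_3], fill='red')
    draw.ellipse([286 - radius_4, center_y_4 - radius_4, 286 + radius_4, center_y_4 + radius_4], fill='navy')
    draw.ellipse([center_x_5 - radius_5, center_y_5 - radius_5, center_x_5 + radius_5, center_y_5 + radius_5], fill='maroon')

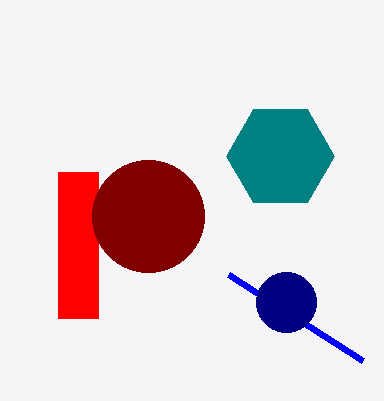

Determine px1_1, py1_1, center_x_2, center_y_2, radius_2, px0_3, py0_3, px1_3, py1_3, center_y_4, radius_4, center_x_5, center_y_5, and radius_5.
px1_1 = 362, py1_1 = 360, center_x_2 = 280, center_y_2 = 156, radius_2 = 54, px0_3 = 58, py0_3 = 172, px1_3 = 98, py1_3 = 318, center_y_4 = 302, radius_4 = 30, center_x_5 = 148, center_y_5 = 216, radius_5 = 56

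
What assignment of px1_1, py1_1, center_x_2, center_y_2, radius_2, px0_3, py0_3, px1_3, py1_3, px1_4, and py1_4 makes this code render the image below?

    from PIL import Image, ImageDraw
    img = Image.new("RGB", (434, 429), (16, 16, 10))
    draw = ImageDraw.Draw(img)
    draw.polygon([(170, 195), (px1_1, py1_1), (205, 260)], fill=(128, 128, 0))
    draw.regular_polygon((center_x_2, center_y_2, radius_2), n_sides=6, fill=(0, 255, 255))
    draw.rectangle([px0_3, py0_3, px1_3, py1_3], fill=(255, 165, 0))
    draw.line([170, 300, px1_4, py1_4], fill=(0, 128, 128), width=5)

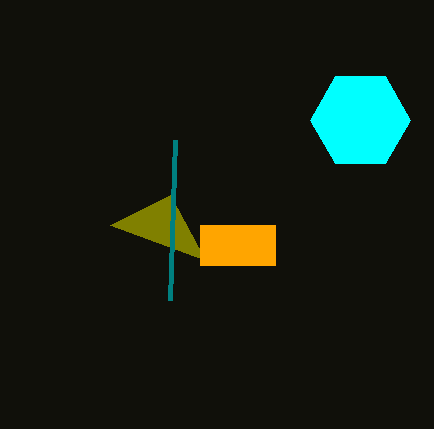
px1_1 = 110, py1_1 = 225, center_x_2 = 360, center_y_2 = 120, radius_2 = 50, px0_3 = 200, py0_3 = 225, px1_3 = 275, py1_3 = 265, px1_4 = 175, py1_4 = 140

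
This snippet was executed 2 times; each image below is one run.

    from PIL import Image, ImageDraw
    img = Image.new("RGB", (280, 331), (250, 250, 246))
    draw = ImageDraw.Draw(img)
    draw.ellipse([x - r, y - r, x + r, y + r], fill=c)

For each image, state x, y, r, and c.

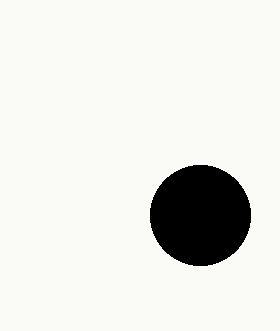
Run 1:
x = 200, y = 215, r = 50, c = 'black'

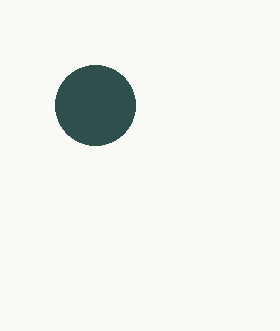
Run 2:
x = 95
y = 105
r = 40
c = 'darkslategray'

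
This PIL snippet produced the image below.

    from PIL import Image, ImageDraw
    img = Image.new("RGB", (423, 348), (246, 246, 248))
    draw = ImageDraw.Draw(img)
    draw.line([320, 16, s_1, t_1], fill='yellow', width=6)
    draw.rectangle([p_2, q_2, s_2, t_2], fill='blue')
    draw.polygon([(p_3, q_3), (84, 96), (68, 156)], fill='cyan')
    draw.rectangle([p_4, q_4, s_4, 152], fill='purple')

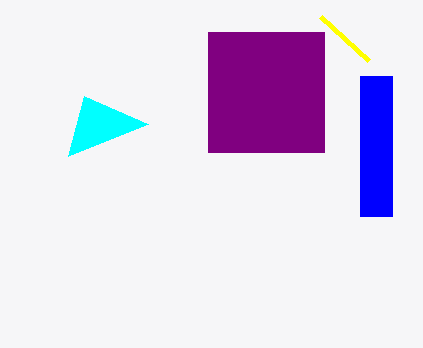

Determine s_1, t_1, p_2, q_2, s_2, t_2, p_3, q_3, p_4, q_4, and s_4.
s_1 = 368; t_1 = 60; p_2 = 360; q_2 = 76; s_2 = 392; t_2 = 216; p_3 = 148; q_3 = 124; p_4 = 208; q_4 = 32; s_4 = 324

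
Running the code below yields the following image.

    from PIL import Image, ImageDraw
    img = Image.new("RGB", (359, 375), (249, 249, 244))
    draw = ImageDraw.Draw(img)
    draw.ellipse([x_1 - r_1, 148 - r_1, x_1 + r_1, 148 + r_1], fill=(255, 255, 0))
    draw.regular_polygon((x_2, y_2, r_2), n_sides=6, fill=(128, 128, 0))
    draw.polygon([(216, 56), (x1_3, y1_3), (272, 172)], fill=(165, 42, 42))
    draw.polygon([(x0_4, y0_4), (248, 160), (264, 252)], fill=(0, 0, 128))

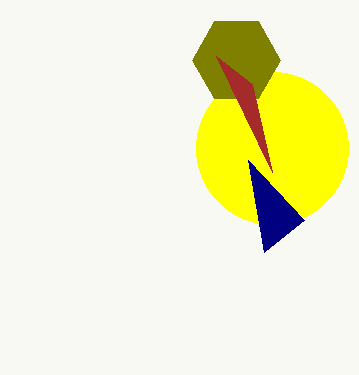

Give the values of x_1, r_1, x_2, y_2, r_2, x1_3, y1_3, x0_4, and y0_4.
x_1 = 272
r_1 = 76
x_2 = 236
y_2 = 60
r_2 = 44
x1_3 = 252
y1_3 = 84
x0_4 = 304
y0_4 = 220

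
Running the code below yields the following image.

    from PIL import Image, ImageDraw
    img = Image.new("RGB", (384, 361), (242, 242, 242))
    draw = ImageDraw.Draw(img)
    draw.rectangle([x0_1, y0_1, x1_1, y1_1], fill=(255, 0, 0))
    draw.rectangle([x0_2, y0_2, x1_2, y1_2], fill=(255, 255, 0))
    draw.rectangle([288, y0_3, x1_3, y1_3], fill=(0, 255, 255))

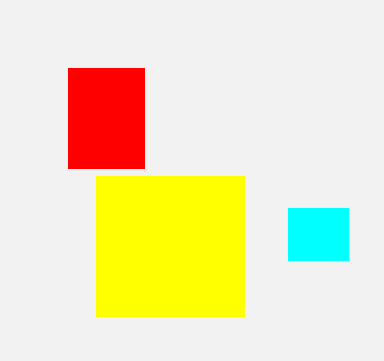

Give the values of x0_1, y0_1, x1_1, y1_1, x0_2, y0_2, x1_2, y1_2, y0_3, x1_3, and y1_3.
x0_1 = 68, y0_1 = 68, x1_1 = 144, y1_1 = 168, x0_2 = 96, y0_2 = 176, x1_2 = 244, y1_2 = 316, y0_3 = 208, x1_3 = 348, y1_3 = 260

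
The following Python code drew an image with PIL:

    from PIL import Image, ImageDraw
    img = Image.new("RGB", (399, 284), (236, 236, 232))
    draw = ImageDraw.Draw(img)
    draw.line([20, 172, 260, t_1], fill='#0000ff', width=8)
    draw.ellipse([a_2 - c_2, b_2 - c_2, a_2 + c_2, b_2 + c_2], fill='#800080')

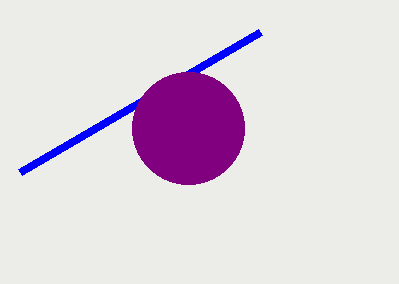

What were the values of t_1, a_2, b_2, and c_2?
t_1 = 32; a_2 = 188; b_2 = 128; c_2 = 56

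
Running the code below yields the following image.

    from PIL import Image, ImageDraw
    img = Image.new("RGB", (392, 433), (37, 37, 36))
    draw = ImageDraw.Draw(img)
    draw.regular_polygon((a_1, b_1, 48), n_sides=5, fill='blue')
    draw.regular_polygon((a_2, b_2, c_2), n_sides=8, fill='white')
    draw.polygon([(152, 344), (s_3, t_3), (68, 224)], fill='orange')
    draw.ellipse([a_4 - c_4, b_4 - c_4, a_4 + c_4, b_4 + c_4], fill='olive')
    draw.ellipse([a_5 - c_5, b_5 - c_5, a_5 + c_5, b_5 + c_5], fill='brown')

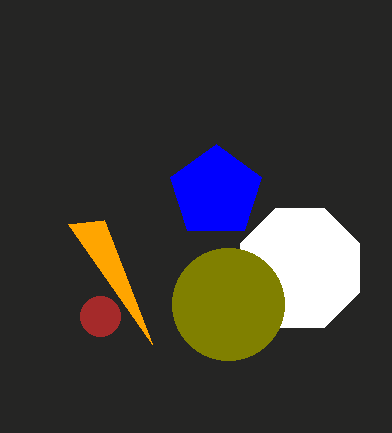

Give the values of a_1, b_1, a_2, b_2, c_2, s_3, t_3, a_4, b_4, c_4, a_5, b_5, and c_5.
a_1 = 216
b_1 = 192
a_2 = 300
b_2 = 268
c_2 = 64
s_3 = 104
t_3 = 220
a_4 = 228
b_4 = 304
c_4 = 56
a_5 = 100
b_5 = 316
c_5 = 20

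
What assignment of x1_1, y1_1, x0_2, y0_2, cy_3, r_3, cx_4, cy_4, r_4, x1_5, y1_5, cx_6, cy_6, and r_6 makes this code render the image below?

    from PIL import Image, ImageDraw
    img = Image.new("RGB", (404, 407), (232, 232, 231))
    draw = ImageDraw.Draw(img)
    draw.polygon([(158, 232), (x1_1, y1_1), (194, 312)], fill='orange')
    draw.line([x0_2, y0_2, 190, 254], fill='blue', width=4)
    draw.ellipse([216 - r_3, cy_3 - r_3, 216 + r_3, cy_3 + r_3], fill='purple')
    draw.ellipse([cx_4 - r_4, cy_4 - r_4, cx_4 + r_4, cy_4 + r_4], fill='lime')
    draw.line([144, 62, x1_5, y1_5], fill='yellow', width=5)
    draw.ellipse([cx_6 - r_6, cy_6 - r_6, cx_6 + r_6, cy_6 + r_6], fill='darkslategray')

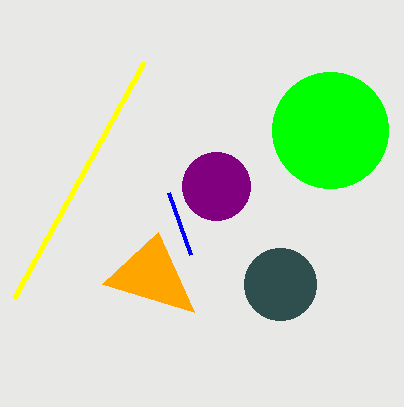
x1_1 = 102
y1_1 = 284
x0_2 = 168
y0_2 = 192
cy_3 = 186
r_3 = 34
cx_4 = 330
cy_4 = 130
r_4 = 58
x1_5 = 14
y1_5 = 298
cx_6 = 280
cy_6 = 284
r_6 = 36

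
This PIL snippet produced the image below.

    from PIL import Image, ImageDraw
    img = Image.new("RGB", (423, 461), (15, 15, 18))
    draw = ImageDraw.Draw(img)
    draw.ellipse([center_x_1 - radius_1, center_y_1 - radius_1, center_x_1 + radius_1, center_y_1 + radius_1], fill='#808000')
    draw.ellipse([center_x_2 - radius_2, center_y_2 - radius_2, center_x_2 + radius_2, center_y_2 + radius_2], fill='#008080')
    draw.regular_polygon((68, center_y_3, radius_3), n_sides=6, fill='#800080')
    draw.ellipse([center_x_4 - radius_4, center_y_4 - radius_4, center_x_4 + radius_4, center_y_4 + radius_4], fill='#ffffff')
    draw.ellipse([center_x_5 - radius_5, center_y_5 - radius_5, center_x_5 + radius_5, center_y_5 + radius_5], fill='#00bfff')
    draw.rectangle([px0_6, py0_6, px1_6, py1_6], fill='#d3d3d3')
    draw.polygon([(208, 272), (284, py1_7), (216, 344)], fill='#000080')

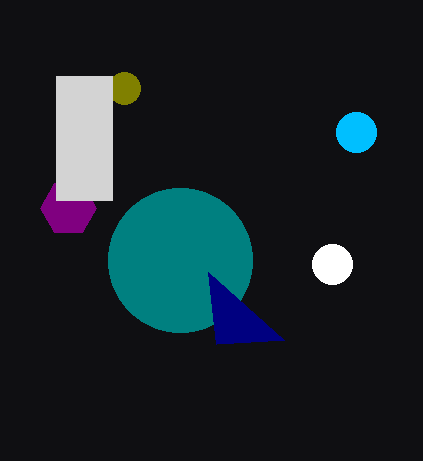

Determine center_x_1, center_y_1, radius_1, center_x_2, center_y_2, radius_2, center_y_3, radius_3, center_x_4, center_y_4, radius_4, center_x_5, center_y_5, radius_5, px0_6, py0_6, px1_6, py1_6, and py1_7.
center_x_1 = 124
center_y_1 = 88
radius_1 = 16
center_x_2 = 180
center_y_2 = 260
radius_2 = 72
center_y_3 = 208
radius_3 = 28
center_x_4 = 332
center_y_4 = 264
radius_4 = 20
center_x_5 = 356
center_y_5 = 132
radius_5 = 20
px0_6 = 56
py0_6 = 76
px1_6 = 112
py1_6 = 200
py1_7 = 340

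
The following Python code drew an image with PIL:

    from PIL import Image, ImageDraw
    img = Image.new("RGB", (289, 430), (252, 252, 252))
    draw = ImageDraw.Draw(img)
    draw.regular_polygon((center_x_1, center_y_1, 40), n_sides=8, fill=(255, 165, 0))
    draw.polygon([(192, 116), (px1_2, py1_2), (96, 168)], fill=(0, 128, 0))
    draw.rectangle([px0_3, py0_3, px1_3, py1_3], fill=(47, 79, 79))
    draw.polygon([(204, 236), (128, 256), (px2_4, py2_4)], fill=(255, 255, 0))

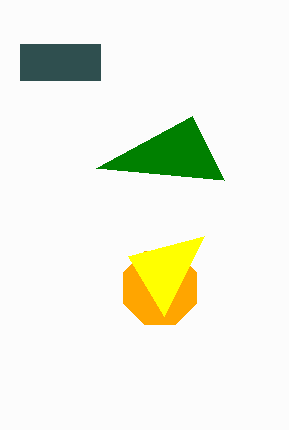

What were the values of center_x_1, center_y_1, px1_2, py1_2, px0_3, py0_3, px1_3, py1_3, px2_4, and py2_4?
center_x_1 = 160
center_y_1 = 288
px1_2 = 224
py1_2 = 180
px0_3 = 20
py0_3 = 44
px1_3 = 100
py1_3 = 80
px2_4 = 164
py2_4 = 316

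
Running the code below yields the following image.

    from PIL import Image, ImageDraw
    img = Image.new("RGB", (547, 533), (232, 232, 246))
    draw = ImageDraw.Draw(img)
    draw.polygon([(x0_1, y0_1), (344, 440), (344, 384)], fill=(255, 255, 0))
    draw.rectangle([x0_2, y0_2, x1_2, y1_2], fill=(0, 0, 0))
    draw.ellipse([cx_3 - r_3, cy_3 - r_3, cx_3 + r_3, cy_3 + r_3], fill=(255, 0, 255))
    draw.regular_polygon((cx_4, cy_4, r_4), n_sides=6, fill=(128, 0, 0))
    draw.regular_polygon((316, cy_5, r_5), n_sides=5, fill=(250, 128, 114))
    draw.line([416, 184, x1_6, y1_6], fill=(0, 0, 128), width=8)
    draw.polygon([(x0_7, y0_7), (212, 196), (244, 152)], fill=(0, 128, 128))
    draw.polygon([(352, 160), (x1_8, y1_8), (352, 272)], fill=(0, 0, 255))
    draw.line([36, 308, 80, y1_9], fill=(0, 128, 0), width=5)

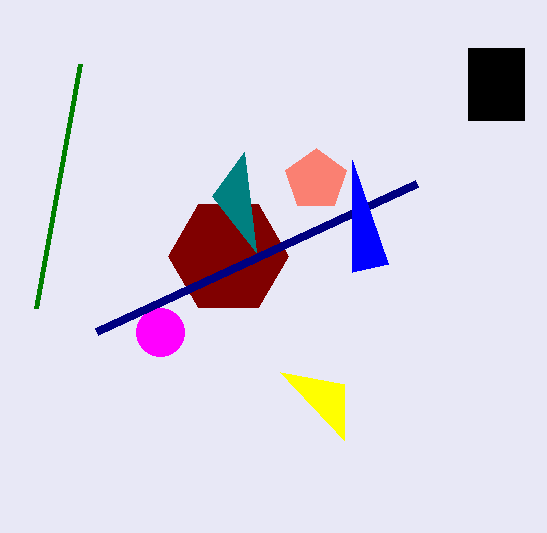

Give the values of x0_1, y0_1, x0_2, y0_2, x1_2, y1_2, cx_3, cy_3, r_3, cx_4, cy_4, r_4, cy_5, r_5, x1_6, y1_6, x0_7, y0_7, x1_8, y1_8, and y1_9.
x0_1 = 280; y0_1 = 372; x0_2 = 468; y0_2 = 48; x1_2 = 524; y1_2 = 120; cx_3 = 160; cy_3 = 332; r_3 = 24; cx_4 = 228; cy_4 = 256; r_4 = 60; cy_5 = 180; r_5 = 32; x1_6 = 96; y1_6 = 332; x0_7 = 256; y0_7 = 252; x1_8 = 388; y1_8 = 264; y1_9 = 64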